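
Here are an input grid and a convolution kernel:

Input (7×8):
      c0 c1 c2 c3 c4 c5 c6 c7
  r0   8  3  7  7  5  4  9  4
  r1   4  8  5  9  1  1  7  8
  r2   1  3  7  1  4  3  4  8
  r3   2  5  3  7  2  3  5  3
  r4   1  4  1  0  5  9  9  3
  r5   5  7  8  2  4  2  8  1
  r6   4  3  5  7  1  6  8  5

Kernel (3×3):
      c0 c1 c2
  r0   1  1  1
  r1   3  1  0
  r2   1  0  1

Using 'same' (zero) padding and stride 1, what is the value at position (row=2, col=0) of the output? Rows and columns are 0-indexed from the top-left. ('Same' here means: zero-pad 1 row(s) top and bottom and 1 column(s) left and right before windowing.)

The receptive field on the zero-padded input at this output position is [0 4 8 / 0 1 3 / 0 2 5]. Elementwise product with the kernel and sum: 0·1 + 4·1 + 8·1 + 0·3 + 1·1 + 0·1 + 5·1.

18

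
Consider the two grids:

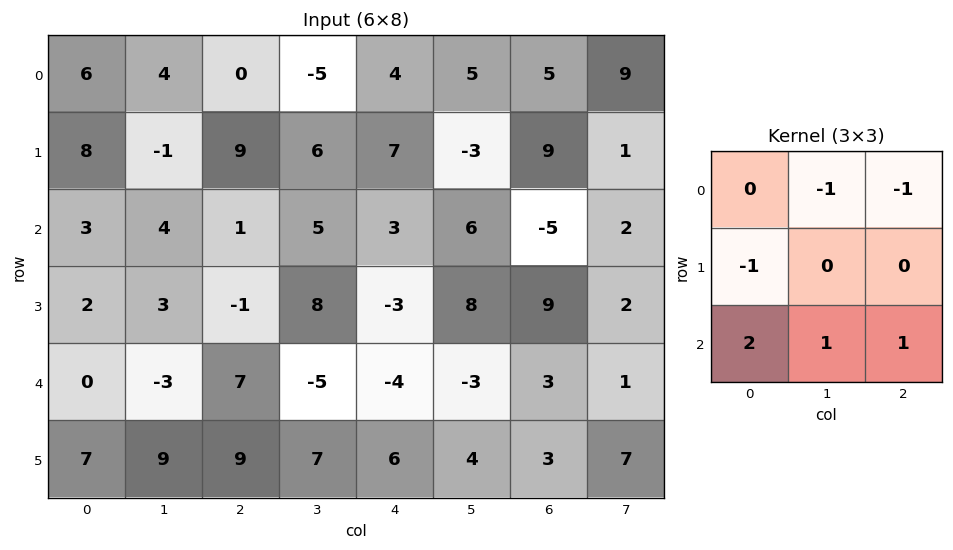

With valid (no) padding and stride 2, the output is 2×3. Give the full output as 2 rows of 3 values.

Output[0,0]: The receptive field on the input at this output position is [6 4 0 / 8 -1 9 / 3 4 1]. Elementwise product with the kernel and sum: 4·-1 + 0·-1 + 8·-1 + 3·2 + 4·1 + 1·1.

-1 2 -10
-3 -2 -6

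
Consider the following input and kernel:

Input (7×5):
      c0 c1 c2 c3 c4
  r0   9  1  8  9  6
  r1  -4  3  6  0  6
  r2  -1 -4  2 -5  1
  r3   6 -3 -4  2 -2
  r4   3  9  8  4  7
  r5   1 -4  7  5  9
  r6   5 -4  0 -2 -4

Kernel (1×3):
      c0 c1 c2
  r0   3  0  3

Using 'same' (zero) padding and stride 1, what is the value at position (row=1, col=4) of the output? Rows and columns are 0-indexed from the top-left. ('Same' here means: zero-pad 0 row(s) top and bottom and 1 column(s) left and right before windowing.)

0

The receptive field on the zero-padded input at this output position is [0 6 0]. Elementwise product with the kernel and sum: 0·3 + 0·3.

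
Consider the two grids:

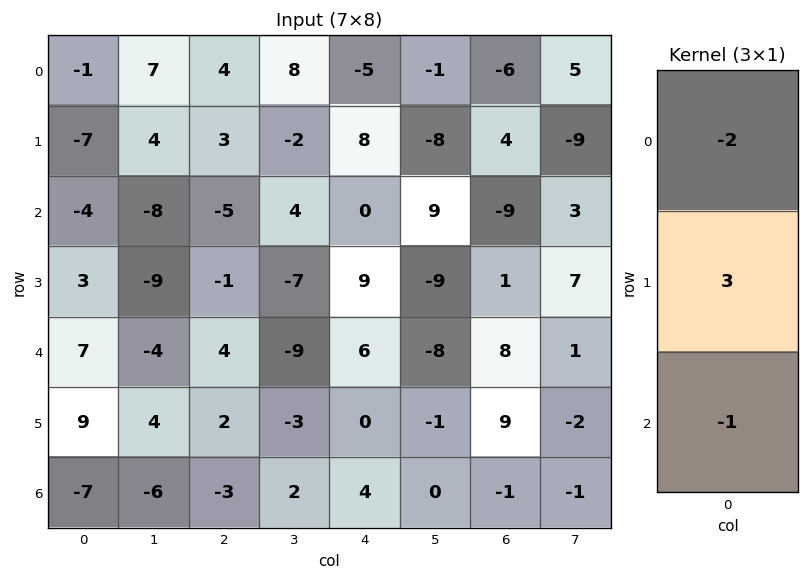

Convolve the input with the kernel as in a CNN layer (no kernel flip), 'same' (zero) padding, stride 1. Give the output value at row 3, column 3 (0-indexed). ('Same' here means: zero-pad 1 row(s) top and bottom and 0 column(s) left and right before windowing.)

The receptive field on the zero-padded input at this output position is [4 / -7 / -9]. Elementwise product with the kernel and sum: 4·-2 + -7·3 + -9·-1.

-20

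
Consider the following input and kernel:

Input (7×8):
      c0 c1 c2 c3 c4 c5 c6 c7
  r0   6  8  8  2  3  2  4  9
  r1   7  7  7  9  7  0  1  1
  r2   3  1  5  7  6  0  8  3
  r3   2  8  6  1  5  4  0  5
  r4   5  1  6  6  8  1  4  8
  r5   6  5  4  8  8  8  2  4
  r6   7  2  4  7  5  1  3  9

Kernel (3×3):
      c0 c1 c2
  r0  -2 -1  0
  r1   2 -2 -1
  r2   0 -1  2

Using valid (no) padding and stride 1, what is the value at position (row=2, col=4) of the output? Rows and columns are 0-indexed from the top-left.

The receptive field on the input at this output position is [6 0 8 / 5 4 0 / 8 1 4]. Elementwise product with the kernel and sum: 6·-2 + 0·-1 + 5·2 + 4·-2 + 0·-1 + 1·-1 + 4·2.

-3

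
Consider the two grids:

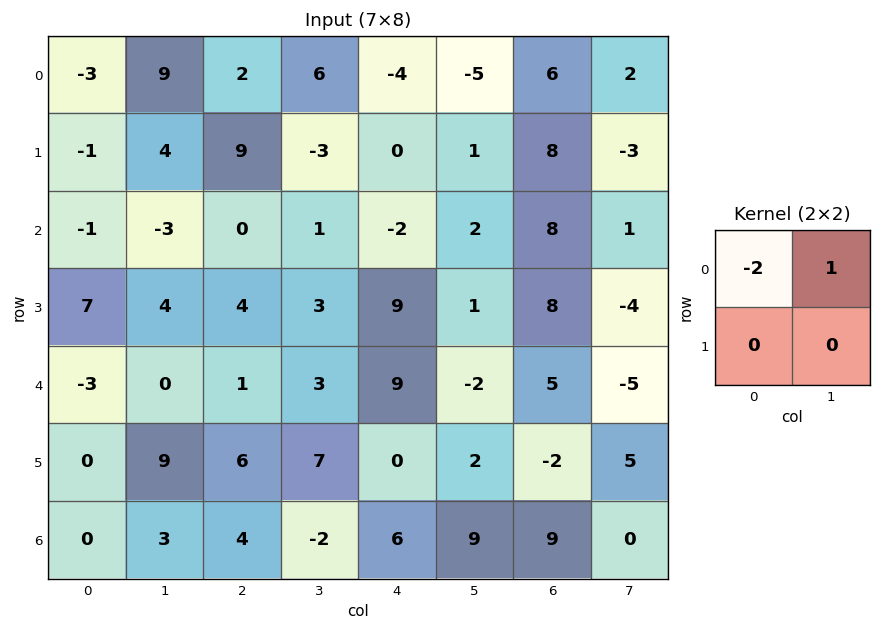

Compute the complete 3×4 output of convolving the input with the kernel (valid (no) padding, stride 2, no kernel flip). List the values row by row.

15 2 3 -10
-1 1 6 -15
6 1 -20 -15

Output[0,0]: The receptive field on the input at this output position is [-3 9 / -1 4]. Elementwise product with the kernel and sum: -3·-2 + 9·1.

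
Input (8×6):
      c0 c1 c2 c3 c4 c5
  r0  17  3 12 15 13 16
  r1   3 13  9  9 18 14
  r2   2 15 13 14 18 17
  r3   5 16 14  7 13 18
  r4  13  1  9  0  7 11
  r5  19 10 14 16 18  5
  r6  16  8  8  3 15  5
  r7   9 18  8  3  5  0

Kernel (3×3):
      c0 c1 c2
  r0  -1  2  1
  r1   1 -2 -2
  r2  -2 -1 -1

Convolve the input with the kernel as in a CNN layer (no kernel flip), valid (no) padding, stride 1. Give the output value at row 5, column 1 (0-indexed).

-27

The receptive field on the input at this output position is [10 14 16 / 8 8 3 / 18 8 3]. Elementwise product with the kernel and sum: 10·-1 + 14·2 + 16·1 + 8·1 + 8·-2 + 3·-2 + 18·-2 + 8·-1 + 3·-1.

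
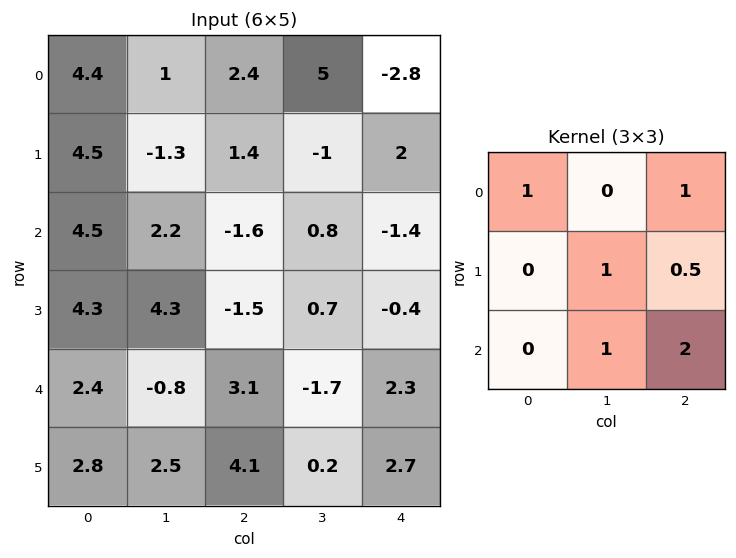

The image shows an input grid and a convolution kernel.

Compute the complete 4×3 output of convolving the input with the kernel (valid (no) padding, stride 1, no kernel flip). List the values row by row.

Output[0,0]: The receptive field on the input at this output position is [4.4 1 2.4 / 4.5 -1.3 1.4 / 4.5 2.2 -1.6]. Elementwise product with the kernel and sum: 4.4·1 + 2.4·1 + -1.3·1 + 1.4·0.5 + 2.2·1 + -1.6·2.

5.2 6.9 -2.4
8.6 -3.6 3.4
11.85 1.55 0.4
14.25 11.75 3.15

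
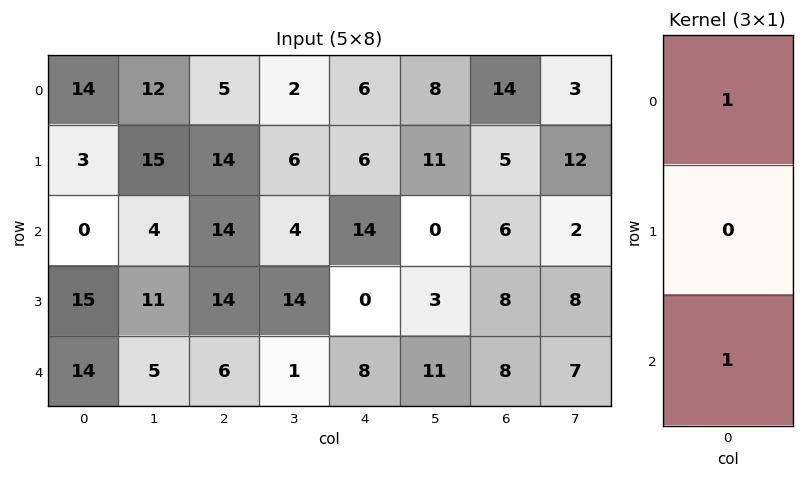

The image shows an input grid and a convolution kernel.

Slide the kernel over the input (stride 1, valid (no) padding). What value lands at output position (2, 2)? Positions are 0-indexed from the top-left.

The receptive field on the input at this output position is [14 / 14 / 6]. Elementwise product with the kernel and sum: 14·1 + 6·1.

20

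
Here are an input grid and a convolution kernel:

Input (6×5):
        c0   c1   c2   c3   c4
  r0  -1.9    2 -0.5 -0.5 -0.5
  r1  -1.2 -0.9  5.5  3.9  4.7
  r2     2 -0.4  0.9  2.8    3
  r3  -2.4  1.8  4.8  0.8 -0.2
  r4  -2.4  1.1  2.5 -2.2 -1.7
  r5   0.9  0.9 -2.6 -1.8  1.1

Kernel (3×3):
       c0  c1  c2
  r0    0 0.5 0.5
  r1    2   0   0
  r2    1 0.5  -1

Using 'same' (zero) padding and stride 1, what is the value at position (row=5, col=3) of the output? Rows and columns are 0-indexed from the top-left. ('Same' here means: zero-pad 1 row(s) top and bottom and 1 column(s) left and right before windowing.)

-7.15

The receptive field on the zero-padded input at this output position is [2.5 -2.2 -1.7 / -2.6 -1.8 1.1 / 0 0 0]. Elementwise product with the kernel and sum: -2.2·0.5 + -1.7·0.5 + -2.6·2 + 0·1 + 0·0.5 + 0·-1.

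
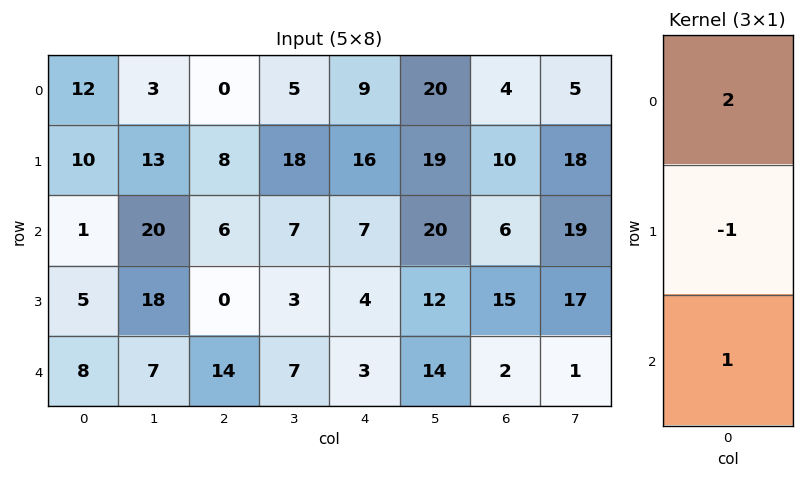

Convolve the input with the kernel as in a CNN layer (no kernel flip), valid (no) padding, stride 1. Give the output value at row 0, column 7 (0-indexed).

The receptive field on the input at this output position is [5 / 18 / 19]. Elementwise product with the kernel and sum: 5·2 + 18·-1 + 19·1.

11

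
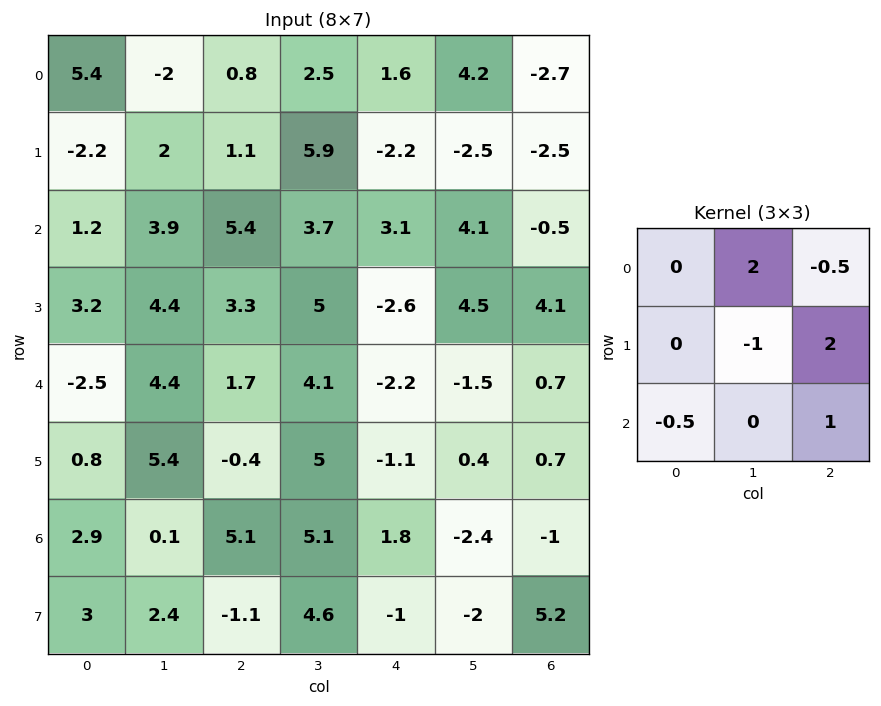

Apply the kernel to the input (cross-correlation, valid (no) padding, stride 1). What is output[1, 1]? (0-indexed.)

4.05

The receptive field on the input at this output position is [2 1.1 5.9 / 3.9 5.4 3.7 / 4.4 3.3 5]. Elementwise product with the kernel and sum: 1.1·2 + 5.9·-0.5 + 5.4·-1 + 3.7·2 + 4.4·-0.5 + 5·1.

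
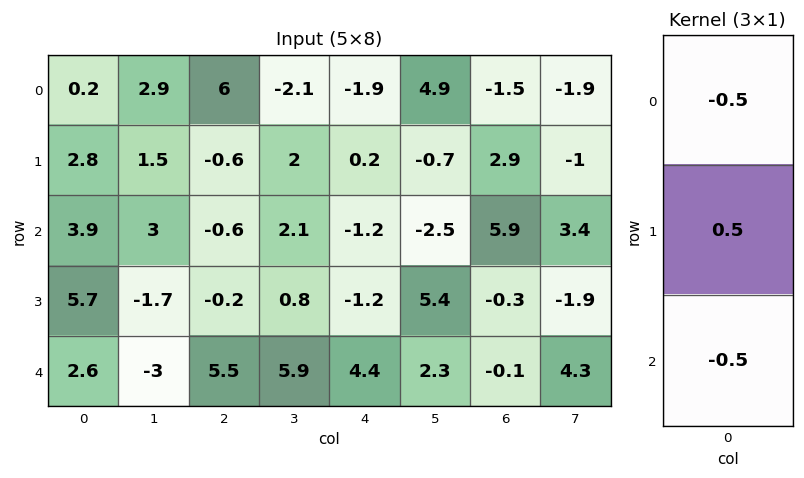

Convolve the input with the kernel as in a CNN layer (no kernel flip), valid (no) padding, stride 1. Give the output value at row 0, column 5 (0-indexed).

The receptive field on the input at this output position is [4.9 / -0.7 / -2.5]. Elementwise product with the kernel and sum: 4.9·-0.5 + -0.7·0.5 + -2.5·-0.5.

-1.55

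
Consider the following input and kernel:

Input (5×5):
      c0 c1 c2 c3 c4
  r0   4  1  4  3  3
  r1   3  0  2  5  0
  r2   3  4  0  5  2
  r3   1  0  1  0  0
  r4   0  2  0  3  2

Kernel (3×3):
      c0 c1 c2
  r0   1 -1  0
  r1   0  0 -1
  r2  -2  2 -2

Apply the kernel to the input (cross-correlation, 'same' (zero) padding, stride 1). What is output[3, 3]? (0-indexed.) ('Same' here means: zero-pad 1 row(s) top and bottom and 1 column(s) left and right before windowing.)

The receptive field on the zero-padded input at this output position is [0 5 2 / 1 0 0 / 0 3 2]. Elementwise product with the kernel and sum: 0·1 + 5·-1 + 0·-1 + 0·-2 + 3·2 + 2·-2.

-3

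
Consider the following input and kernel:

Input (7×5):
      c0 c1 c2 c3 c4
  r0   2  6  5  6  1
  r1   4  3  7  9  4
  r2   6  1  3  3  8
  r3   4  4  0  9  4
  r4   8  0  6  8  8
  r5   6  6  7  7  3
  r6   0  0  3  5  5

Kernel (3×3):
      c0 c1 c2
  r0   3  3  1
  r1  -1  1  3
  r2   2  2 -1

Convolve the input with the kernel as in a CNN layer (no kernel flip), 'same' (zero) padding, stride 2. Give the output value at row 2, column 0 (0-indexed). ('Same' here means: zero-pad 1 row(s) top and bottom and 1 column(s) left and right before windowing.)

The receptive field on the zero-padded input at this output position is [0 4 4 / 0 8 0 / 0 6 6]. Elementwise product with the kernel and sum: 0·3 + 4·3 + 4·1 + 0·-1 + 8·1 + 0·3 + 0·2 + 6·2 + 6·-1.

30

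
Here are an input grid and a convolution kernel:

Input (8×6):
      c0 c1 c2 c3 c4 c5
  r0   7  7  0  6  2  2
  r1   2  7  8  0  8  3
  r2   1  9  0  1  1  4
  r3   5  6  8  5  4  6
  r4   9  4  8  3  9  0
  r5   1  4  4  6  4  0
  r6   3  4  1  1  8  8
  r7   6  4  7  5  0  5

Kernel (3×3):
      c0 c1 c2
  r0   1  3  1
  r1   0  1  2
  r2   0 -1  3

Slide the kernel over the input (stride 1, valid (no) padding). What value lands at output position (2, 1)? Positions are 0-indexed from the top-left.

The receptive field on the input at this output position is [9 0 1 / 6 8 5 / 4 8 3]. Elementwise product with the kernel and sum: 9·1 + 0·3 + 1·1 + 8·1 + 5·2 + 8·-1 + 3·3.

29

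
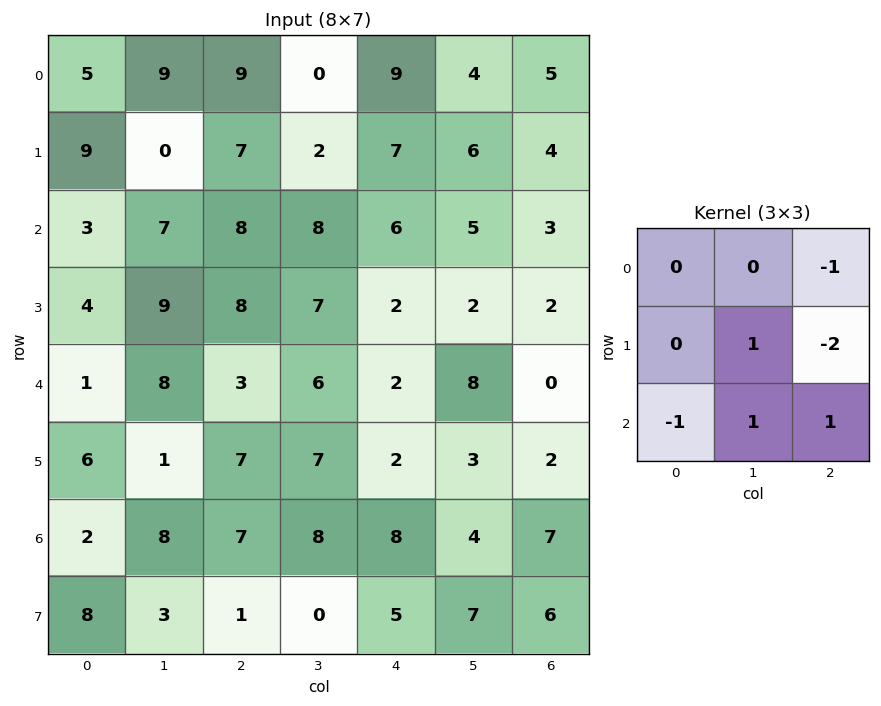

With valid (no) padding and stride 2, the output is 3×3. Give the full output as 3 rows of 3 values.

Output[0,0]: The receptive field on the input at this output position is [5 9 9 / 9 0 7 / 3 7 8]. Elementwise product with the kernel and sum: 9·-1 + 0·1 + 7·-2 + 3·-1 + 7·1 + 8·1.

-11 -15 -5
-5 2 1
-3 10 2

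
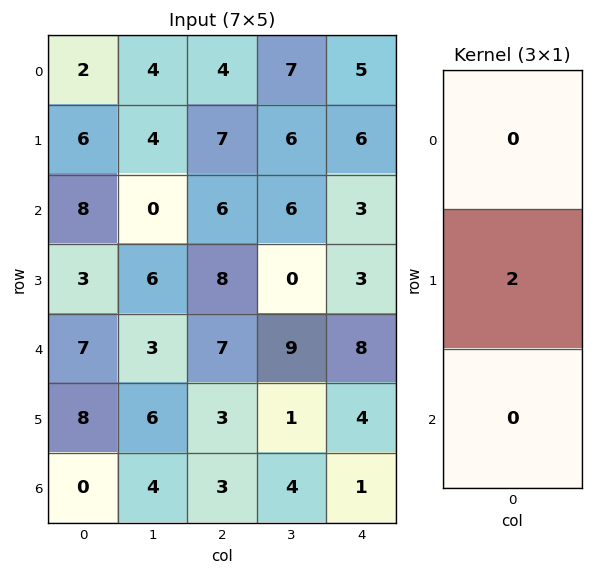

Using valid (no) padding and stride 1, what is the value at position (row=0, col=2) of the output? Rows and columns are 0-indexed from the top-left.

14

The receptive field on the input at this output position is [4 / 7 / 6]. Elementwise product with the kernel and sum: 7·2.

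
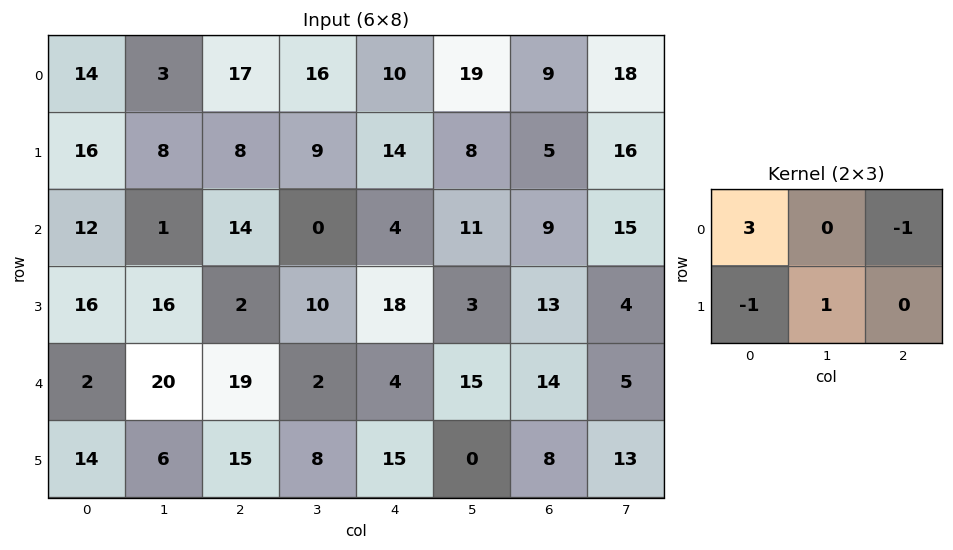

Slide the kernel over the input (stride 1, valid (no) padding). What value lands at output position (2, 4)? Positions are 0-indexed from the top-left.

The receptive field on the input at this output position is [4 11 9 / 18 3 13]. Elementwise product with the kernel and sum: 4·3 + 9·-1 + 18·-1 + 3·1.

-12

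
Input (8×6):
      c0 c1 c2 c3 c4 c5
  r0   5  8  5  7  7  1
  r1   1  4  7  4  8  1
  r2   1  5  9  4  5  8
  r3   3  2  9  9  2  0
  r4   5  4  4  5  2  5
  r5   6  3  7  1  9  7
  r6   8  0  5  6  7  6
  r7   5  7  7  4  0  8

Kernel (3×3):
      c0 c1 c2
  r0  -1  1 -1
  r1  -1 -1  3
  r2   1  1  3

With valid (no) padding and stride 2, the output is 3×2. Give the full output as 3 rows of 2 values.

Output[0,0]: The receptive field on the input at this output position is [5 8 5 / 1 4 7 / 1 5 9]. Elementwise product with the kernel and sum: 5·-1 + 8·1 + 5·-1 + 1·-1 + 4·-1 + 7·3 + 1·1 + 5·1 + 9·3.

47 36
38 -7
30 50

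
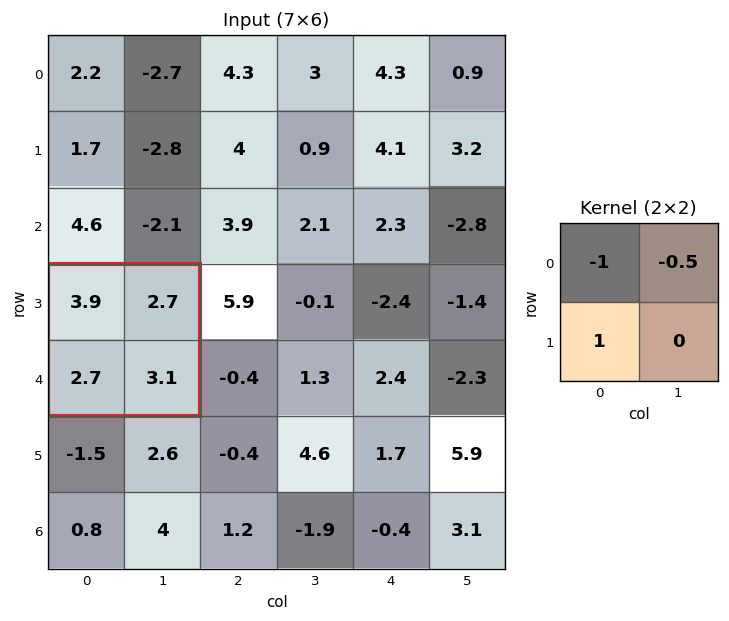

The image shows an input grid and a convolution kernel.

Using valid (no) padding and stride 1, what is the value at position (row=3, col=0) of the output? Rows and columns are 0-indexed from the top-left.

The receptive field on the input at this output position is [3.9 2.7 / 2.7 3.1]. Elementwise product with the kernel and sum: 3.9·-1 + 2.7·-0.5 + 2.7·1.

-2.55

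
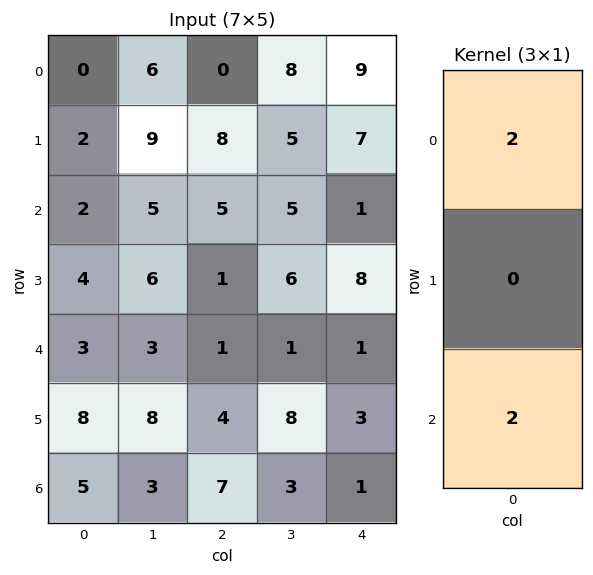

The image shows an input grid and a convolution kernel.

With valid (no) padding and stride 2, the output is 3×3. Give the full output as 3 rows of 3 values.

4 10 20
10 12 4
16 16 4

Output[0,0]: The receptive field on the input at this output position is [0 / 2 / 2]. Elementwise product with the kernel and sum: 0·2 + 2·2.
Output[0,1]: The receptive field on the input at this output position is [0 / 8 / 5]. Elementwise product with the kernel and sum: 0·2 + 5·2.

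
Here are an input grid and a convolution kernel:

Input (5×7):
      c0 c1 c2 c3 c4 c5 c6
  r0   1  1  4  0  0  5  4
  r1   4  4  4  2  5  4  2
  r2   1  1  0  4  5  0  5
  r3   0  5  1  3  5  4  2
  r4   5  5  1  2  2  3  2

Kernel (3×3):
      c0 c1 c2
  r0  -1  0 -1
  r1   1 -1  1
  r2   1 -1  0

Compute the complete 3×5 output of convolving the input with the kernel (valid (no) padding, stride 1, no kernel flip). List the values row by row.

Output[0,0]: The receptive field on the input at this output position is [1 1 4 / 4 4 4 / 1 1 0]. Elementwise product with the kernel and sum: 1·-1 + 4·-1 + 4·1 + 4·-1 + 4·1 + 1·1 + 1·-1.
Output[0,1]: The receptive field on the input at this output position is [1 4 0 / 4 4 2 / 1 0 4]. Elementwise product with the kernel and sum: 1·-1 + 0·-1 + 4·1 + 4·-1 + 2·1 + 1·1 + 0·-1.

-1 2 -1 -5 4
-13 3 -10 -9 4
-5 6 -3 -2 -8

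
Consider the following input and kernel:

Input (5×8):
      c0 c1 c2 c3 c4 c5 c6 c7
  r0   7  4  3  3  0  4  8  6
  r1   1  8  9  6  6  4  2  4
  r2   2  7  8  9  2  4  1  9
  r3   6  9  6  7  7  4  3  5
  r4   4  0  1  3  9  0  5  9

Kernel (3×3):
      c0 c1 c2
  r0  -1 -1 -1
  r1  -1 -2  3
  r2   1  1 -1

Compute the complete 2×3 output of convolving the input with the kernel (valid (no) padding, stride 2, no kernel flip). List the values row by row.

Output[0,0]: The receptive field on the input at this output position is [7 4 3 / 1 8 9 / 2 7 8]. Elementwise product with the kernel and sum: 7·-1 + 4·-1 + 3·-1 + 1·-1 + 8·-2 + 9·3 + 2·1 + 7·1 + 8·-1.

-3 6 -15
-20 -23 -9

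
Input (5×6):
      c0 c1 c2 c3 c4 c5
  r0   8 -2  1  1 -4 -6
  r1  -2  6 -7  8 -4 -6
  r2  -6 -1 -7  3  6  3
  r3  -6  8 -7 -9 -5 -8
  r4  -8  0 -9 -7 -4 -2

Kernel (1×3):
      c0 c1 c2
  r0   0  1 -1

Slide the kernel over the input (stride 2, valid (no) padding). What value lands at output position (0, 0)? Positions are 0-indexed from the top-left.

-3

The receptive field on the input at this output position is [8 -2 1]. Elementwise product with the kernel and sum: -2·1 + 1·-1.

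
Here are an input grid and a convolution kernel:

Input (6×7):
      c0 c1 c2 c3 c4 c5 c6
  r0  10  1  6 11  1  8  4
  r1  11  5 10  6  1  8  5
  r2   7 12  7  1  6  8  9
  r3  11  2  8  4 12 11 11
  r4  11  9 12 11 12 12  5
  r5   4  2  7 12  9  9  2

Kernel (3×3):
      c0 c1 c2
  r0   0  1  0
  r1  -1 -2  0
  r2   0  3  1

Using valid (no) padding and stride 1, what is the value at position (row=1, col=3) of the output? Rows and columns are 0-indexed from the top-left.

35

The receptive field on the input at this output position is [6 1 8 / 1 6 8 / 4 12 11]. Elementwise product with the kernel and sum: 1·1 + 1·-1 + 6·-2 + 12·3 + 11·1.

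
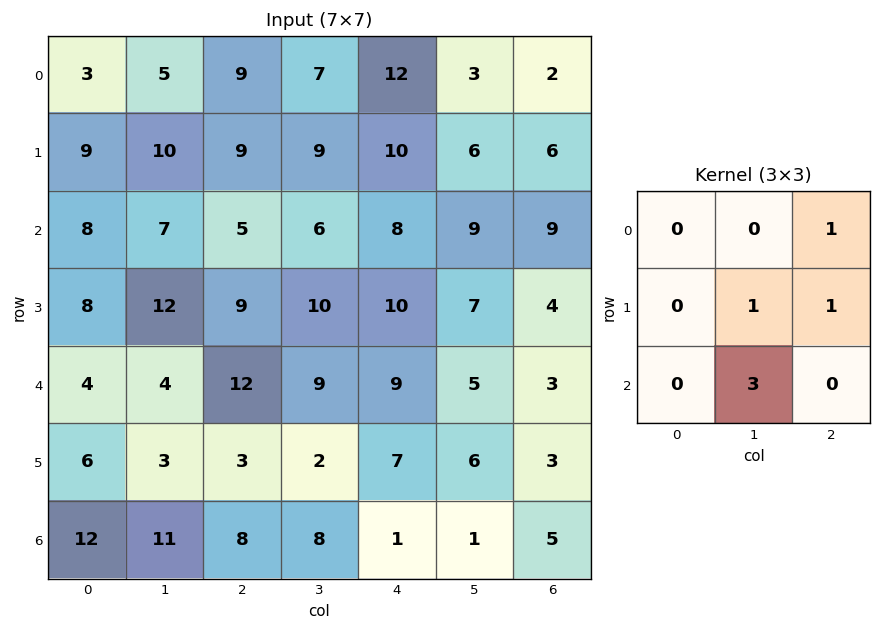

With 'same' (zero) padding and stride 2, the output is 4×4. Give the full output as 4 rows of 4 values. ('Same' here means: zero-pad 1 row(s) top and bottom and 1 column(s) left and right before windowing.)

35 43 45 20
49 47 53 21
38 40 42 12
26 18 8 5

Output[0,0]: The receptive field on the zero-padded input at this output position is [0 0 0 / 0 3 5 / 0 9 10]. Elementwise product with the kernel and sum: 0·1 + 3·1 + 5·1 + 9·3.
Output[0,1]: The receptive field on the zero-padded input at this output position is [0 0 0 / 5 9 7 / 10 9 9]. Elementwise product with the kernel and sum: 0·1 + 9·1 + 7·1 + 9·3.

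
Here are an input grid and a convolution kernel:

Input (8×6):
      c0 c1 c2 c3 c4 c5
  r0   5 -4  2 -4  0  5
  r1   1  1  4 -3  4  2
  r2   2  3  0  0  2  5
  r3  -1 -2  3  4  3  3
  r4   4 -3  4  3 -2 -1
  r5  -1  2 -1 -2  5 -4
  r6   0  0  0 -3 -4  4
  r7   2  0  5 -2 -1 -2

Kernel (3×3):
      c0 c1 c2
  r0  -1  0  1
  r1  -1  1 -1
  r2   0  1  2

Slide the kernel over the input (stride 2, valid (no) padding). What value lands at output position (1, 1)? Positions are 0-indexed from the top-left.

-1

The receptive field on the input at this output position is [0 0 2 / 3 4 3 / 4 3 -2]. Elementwise product with the kernel and sum: 0·-1 + 2·1 + 3·-1 + 4·1 + 3·-1 + 3·1 + -2·2.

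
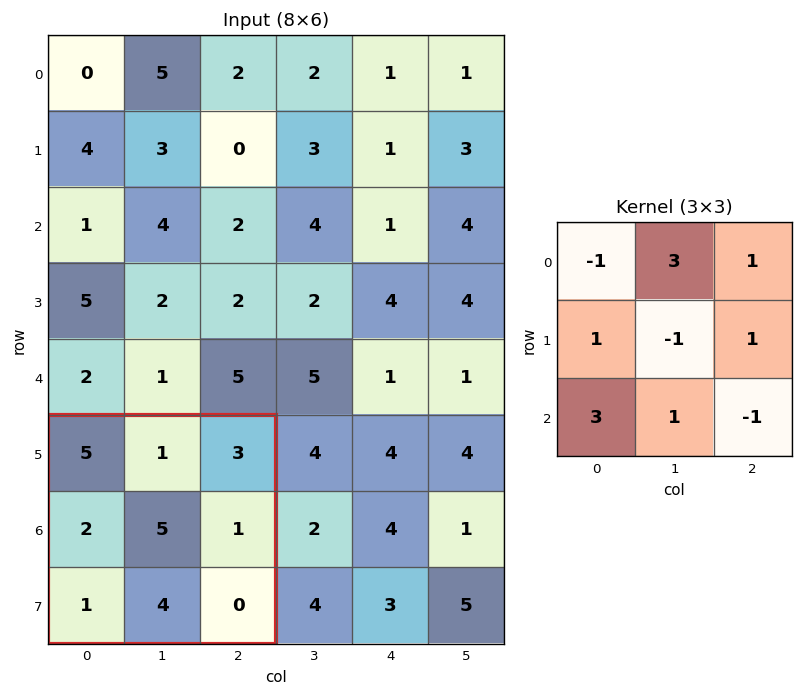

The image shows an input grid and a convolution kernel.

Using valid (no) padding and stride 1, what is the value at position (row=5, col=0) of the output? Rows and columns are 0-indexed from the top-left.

6

The receptive field on the input at this output position is [5 1 3 / 2 5 1 / 1 4 0]. Elementwise product with the kernel and sum: 5·-1 + 1·3 + 3·1 + 2·1 + 5·-1 + 1·1 + 1·3 + 4·1 + 0·-1.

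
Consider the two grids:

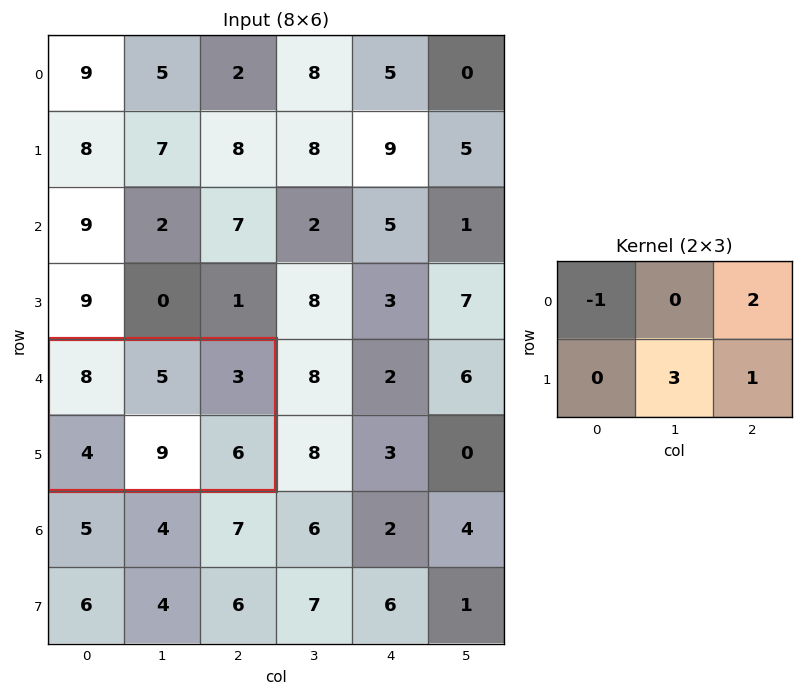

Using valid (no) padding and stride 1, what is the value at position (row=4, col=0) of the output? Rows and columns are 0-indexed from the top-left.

The receptive field on the input at this output position is [8 5 3 / 4 9 6]. Elementwise product with the kernel and sum: 8·-1 + 3·2 + 9·3 + 6·1.

31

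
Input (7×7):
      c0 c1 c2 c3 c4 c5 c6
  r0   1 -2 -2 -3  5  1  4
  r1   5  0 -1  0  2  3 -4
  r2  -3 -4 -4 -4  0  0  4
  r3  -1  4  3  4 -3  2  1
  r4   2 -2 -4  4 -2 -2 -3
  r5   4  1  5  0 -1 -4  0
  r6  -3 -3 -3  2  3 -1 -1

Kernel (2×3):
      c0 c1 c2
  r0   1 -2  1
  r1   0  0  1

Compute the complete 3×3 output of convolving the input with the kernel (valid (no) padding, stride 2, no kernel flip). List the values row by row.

Output[0,0]: The receptive field on the input at this output position is [1 -2 -2 / 5 0 -1]. Elementwise product with the kernel and sum: 1·1 + -2·-2 + -2·1 + -1·1.

2 11 3
4 1 5
7 -15 -1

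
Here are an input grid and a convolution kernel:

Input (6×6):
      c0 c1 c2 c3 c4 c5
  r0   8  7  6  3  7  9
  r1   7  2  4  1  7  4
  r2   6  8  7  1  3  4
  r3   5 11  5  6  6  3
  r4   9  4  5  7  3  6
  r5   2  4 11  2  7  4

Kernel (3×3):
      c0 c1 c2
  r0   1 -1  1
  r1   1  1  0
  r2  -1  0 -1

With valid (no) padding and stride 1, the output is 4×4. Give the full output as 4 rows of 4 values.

3 1 5 8
13 -3 7 -7
7 7 12 1
-1 15 -1 7

Output[0,0]: The receptive field on the input at this output position is [8 7 6 / 7 2 4 / 6 8 7]. Elementwise product with the kernel and sum: 8·1 + 7·-1 + 6·1 + 7·1 + 2·1 + 6·-1 + 7·-1.
Output[0,1]: The receptive field on the input at this output position is [7 6 3 / 2 4 1 / 8 7 1]. Elementwise product with the kernel and sum: 7·1 + 6·-1 + 3·1 + 2·1 + 4·1 + 8·-1 + 1·-1.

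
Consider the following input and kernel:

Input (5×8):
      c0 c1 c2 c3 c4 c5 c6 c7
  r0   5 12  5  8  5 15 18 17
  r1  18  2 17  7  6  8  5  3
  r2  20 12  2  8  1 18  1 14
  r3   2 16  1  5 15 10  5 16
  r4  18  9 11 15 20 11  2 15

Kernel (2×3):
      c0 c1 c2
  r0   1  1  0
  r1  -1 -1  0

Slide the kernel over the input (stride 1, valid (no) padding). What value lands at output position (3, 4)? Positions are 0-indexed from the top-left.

The receptive field on the input at this output position is [15 10 5 / 20 11 2]. Elementwise product with the kernel and sum: 15·1 + 10·1 + 20·-1 + 11·-1.

-6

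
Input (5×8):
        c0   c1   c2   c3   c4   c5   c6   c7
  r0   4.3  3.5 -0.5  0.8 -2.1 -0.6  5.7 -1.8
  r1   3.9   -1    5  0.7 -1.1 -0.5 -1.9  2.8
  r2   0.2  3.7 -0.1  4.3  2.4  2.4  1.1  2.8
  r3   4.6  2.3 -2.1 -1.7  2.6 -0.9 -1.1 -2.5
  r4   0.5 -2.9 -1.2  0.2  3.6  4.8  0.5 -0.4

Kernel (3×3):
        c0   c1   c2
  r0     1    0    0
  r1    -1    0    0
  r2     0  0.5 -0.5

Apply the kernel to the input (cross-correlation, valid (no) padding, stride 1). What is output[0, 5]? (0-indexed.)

The receptive field on the input at this output position is [-0.6 5.7 -1.8 / -0.5 -1.9 2.8 / 2.4 1.1 2.8]. Elementwise product with the kernel and sum: -0.6·1 + -0.5·-1 + 1.1·0.5 + 2.8·-0.5.

-0.95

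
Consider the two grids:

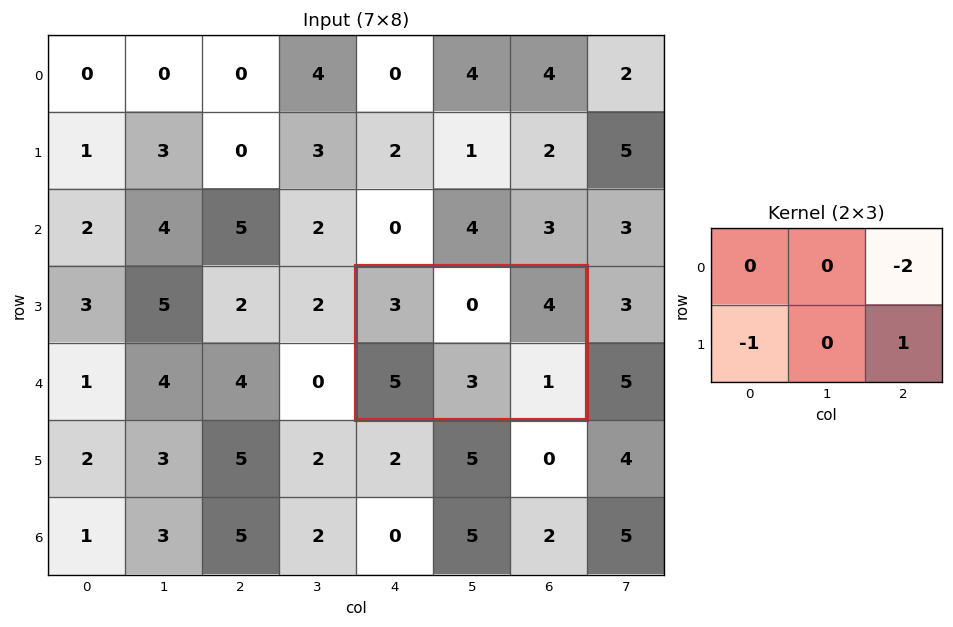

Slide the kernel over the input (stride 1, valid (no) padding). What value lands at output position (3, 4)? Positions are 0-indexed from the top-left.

The receptive field on the input at this output position is [3 0 4 / 5 3 1]. Elementwise product with the kernel and sum: 4·-2 + 5·-1 + 1·1.

-12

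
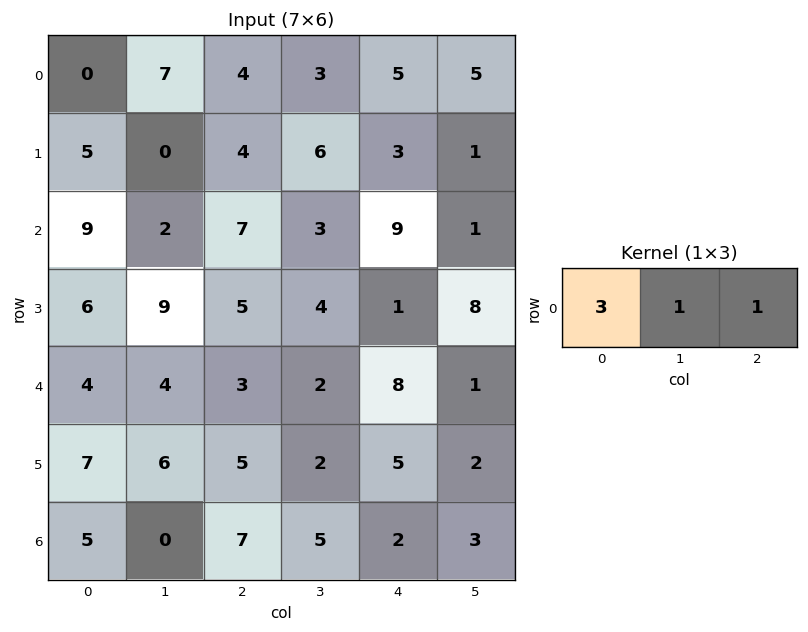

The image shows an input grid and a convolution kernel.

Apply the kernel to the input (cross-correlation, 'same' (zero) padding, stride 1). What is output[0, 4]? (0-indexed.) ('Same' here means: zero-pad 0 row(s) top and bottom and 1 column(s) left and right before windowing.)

The receptive field on the zero-padded input at this output position is [3 5 5]. Elementwise product with the kernel and sum: 3·3 + 5·1 + 5·1.

19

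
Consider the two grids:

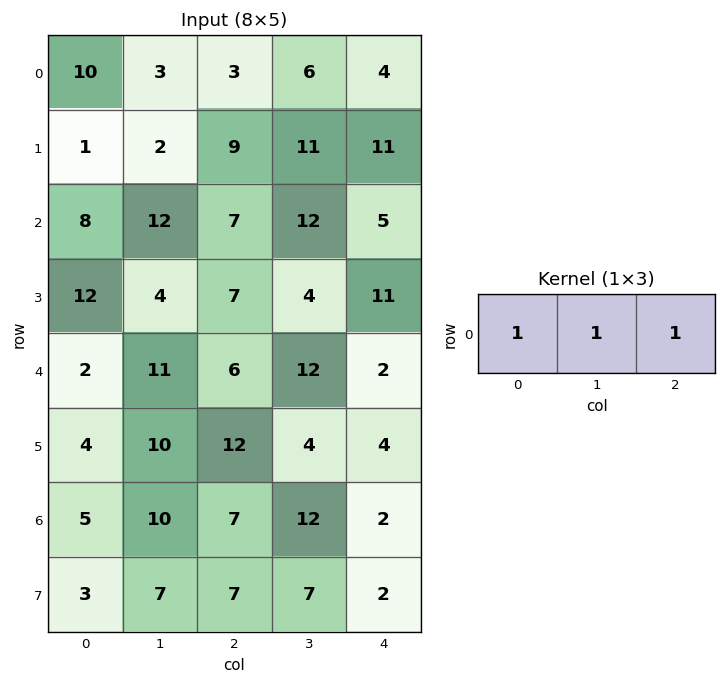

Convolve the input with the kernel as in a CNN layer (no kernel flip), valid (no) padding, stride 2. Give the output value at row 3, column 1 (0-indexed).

The receptive field on the input at this output position is [7 12 2]. Elementwise product with the kernel and sum: 7·1 + 12·1 + 2·1.

21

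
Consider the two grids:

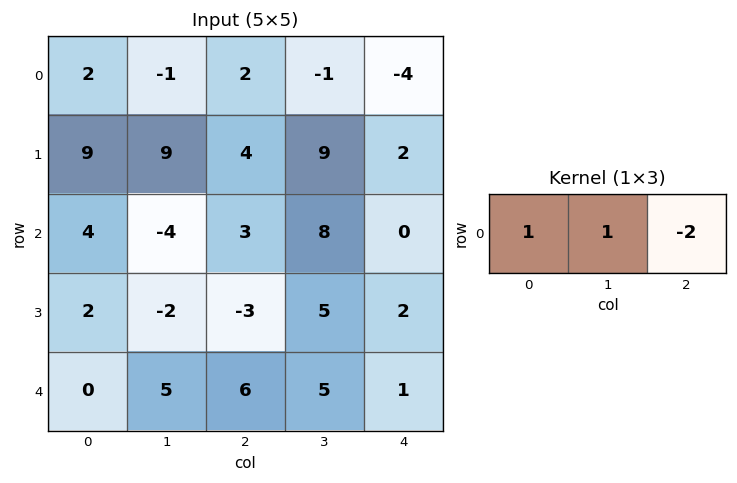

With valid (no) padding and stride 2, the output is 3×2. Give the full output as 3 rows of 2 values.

Output[0,0]: The receptive field on the input at this output position is [2 -1 2]. Elementwise product with the kernel and sum: 2·1 + -1·1 + 2·-2.
Output[0,1]: The receptive field on the input at this output position is [2 -1 -4]. Elementwise product with the kernel and sum: 2·1 + -1·1 + -4·-2.

-3 9
-6 11
-7 9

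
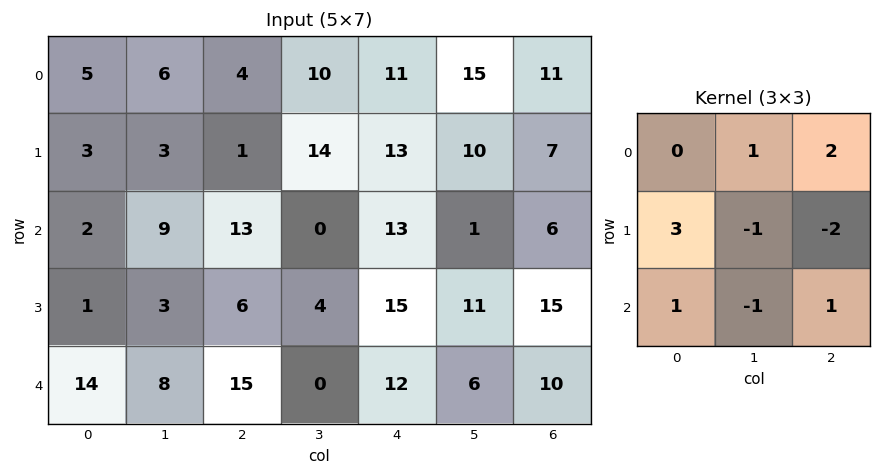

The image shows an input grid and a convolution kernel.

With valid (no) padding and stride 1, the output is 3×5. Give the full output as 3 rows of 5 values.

24 0 21 38 70
-20 44 70 18 69
44 1 37 -16 33

Output[0,0]: The receptive field on the input at this output position is [5 6 4 / 3 3 1 / 2 9 13]. Elementwise product with the kernel and sum: 6·1 + 4·2 + 3·3 + 3·-1 + 1·-2 + 2·1 + 9·-1 + 13·1.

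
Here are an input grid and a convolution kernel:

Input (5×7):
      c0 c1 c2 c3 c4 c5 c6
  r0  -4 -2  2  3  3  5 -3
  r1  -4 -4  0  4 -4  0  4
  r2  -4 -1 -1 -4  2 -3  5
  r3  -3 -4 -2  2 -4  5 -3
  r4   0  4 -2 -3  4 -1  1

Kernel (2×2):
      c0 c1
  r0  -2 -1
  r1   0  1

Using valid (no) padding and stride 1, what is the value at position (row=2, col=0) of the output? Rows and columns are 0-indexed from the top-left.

The receptive field on the input at this output position is [-4 -1 / -3 -4]. Elementwise product with the kernel and sum: -4·-2 + -1·-1 + -4·1.

5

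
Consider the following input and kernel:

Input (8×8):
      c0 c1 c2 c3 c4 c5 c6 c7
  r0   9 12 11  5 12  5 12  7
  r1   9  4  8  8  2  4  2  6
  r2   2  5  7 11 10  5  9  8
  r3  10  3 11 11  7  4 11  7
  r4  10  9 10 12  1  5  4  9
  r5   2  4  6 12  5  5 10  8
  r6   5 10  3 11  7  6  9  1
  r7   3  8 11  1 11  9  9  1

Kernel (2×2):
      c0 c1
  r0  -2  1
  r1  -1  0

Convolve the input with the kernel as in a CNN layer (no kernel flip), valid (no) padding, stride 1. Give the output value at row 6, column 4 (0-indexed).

-19

The receptive field on the input at this output position is [7 6 / 11 9]. Elementwise product with the kernel and sum: 7·-2 + 6·1 + 11·-1.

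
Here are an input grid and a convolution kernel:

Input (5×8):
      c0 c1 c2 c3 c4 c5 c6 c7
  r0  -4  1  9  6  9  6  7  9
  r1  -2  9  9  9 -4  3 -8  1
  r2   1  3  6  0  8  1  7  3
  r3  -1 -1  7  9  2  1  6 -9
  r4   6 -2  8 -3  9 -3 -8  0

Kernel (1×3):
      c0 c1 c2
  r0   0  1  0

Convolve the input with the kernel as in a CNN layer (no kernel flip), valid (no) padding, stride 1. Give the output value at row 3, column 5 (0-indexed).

6

The receptive field on the input at this output position is [1 6 -9]. Elementwise product with the kernel and sum: 6·1.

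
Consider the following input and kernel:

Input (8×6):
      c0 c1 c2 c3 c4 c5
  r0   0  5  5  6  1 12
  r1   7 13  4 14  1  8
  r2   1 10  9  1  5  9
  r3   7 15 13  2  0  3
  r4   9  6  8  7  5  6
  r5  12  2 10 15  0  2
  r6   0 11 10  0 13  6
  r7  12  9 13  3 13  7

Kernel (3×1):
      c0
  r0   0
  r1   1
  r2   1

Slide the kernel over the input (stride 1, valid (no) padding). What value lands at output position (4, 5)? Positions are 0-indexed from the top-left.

8

The receptive field on the input at this output position is [6 / 2 / 6]. Elementwise product with the kernel and sum: 2·1 + 6·1.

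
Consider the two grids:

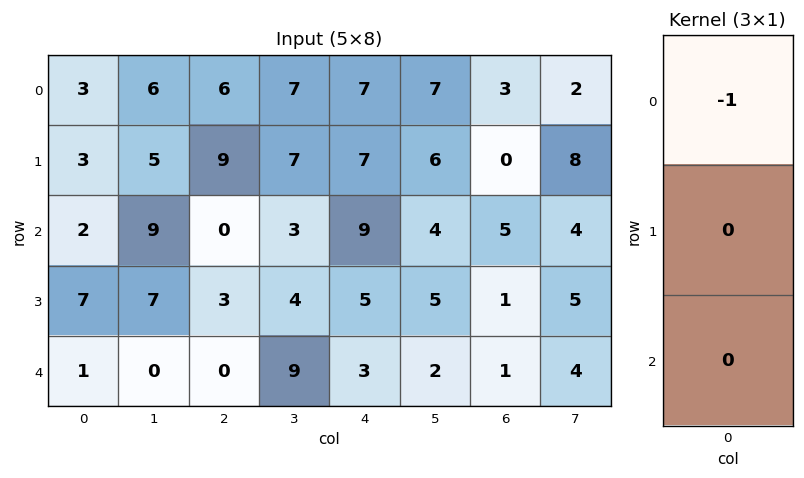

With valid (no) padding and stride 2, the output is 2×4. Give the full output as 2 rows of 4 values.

Output[0,0]: The receptive field on the input at this output position is [3 / 3 / 2]. Elementwise product with the kernel and sum: 3·-1.
Output[0,1]: The receptive field on the input at this output position is [6 / 9 / 0]. Elementwise product with the kernel and sum: 6·-1.

-3 -6 -7 -3
-2 0 -9 -5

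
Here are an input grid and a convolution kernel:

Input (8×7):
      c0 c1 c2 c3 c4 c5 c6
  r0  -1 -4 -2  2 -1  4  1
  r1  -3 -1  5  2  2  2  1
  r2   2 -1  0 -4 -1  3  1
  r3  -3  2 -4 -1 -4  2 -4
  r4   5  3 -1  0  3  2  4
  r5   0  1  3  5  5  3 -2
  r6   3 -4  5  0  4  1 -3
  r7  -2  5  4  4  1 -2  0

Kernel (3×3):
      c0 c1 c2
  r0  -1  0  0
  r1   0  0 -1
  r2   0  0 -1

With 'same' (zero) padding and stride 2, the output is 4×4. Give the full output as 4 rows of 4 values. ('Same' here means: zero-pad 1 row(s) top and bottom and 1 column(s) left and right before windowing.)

Output[0,0]: The receptive field on the zero-padded input at this output position is [0 0 0 / 0 -1 -4 / 0 -3 -1]. Elementwise product with the kernel and sum: 0·-1 + -4·-1 + -1·-1.

5 -4 -6 0
-1 6 -7 -2
-4 -7 -4 -2
-1 -5 -4 -3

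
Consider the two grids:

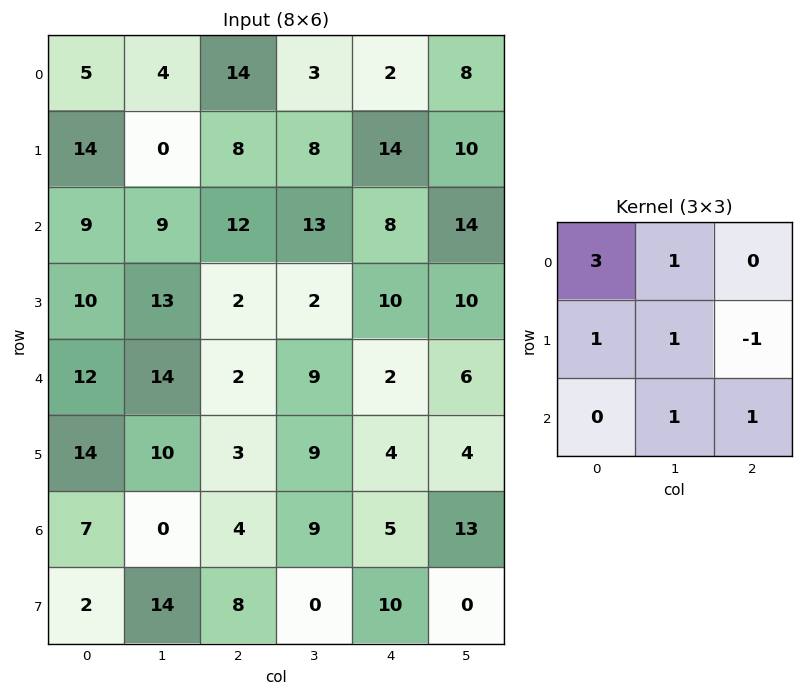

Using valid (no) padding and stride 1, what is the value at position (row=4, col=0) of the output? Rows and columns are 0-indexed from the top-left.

75

The receptive field on the input at this output position is [12 14 2 / 14 10 3 / 7 0 4]. Elementwise product with the kernel and sum: 12·3 + 14·1 + 14·1 + 10·1 + 3·-1 + 0·1 + 4·1.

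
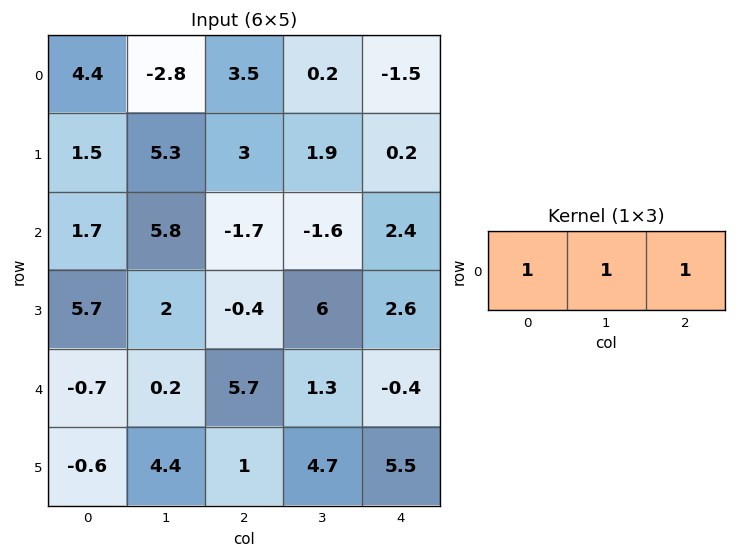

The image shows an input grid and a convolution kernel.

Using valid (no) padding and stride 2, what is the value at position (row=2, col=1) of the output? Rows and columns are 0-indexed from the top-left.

6.6

The receptive field on the input at this output position is [5.7 1.3 -0.4]. Elementwise product with the kernel and sum: 5.7·1 + 1.3·1 + -0.4·1.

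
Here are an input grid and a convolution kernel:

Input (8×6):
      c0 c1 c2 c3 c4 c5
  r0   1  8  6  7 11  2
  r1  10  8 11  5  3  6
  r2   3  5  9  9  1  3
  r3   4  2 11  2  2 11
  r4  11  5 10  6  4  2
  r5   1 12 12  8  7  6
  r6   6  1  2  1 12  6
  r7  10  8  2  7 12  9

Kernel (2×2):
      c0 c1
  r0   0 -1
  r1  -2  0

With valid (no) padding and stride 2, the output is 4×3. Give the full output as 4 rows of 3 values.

Output[0,0]: The receptive field on the input at this output position is [1 8 / 10 8]. Elementwise product with the kernel and sum: 8·-1 + 10·-2.

-28 -29 -8
-13 -31 -7
-7 -30 -16
-21 -5 -30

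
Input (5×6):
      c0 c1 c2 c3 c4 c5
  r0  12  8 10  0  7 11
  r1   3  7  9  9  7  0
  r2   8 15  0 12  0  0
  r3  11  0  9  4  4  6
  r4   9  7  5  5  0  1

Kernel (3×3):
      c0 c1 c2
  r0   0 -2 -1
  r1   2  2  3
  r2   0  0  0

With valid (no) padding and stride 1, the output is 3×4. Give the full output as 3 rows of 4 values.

Output[0,0]: The receptive field on the input at this output position is [12 8 10 / 3 7 9 / 8 15 0]. Elementwise product with the kernel and sum: 8·-2 + 10·-1 + 3·2 + 7·2 + 9·3.
Output[0,1]: The receptive field on the input at this output position is [8 10 0 / 7 9 9 / 15 0 12]. Elementwise product with the kernel and sum: 10·-2 + 0·-1 + 7·2 + 9·2 + 9·3.

21 39 50 7
23 39 -1 10
19 18 14 34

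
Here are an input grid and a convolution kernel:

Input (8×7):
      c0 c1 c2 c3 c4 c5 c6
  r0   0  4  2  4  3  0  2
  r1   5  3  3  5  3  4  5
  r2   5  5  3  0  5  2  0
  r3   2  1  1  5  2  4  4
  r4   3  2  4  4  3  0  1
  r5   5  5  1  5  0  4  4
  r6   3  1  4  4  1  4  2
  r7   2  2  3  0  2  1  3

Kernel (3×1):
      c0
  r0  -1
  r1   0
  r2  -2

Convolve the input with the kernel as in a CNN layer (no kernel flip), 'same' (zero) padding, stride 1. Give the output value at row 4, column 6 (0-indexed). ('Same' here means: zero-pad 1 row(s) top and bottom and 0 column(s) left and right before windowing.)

-12

The receptive field on the zero-padded input at this output position is [4 / 1 / 4]. Elementwise product with the kernel and sum: 4·-1 + 4·-2.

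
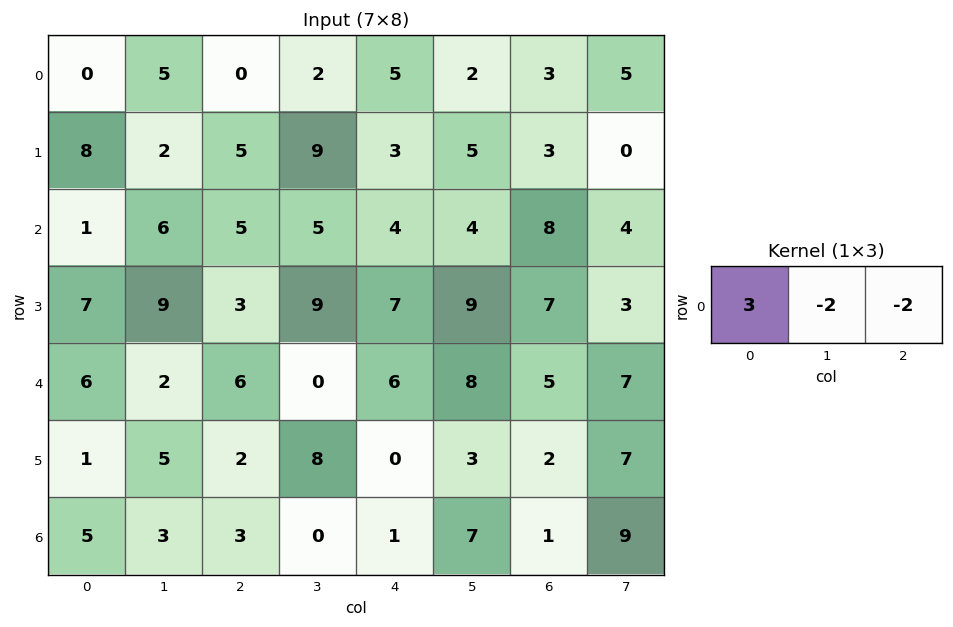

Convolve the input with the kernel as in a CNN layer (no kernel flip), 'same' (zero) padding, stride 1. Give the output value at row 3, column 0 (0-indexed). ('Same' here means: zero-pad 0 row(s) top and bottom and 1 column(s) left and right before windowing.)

-32

The receptive field on the zero-padded input at this output position is [0 7 9]. Elementwise product with the kernel and sum: 0·3 + 7·-2 + 9·-2.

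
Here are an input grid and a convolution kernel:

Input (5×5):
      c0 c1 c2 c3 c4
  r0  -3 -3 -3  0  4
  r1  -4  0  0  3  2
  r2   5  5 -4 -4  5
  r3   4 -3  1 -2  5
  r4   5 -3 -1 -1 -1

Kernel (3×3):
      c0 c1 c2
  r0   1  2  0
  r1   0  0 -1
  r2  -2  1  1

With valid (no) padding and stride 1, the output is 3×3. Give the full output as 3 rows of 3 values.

-18 -30 4
-10 9 2
0 3 -17

Output[0,0]: The receptive field on the input at this output position is [-3 -3 -3 / -4 0 0 / 5 5 -4]. Elementwise product with the kernel and sum: -3·1 + -3·2 + 0·-1 + 5·-2 + 5·1 + -4·1.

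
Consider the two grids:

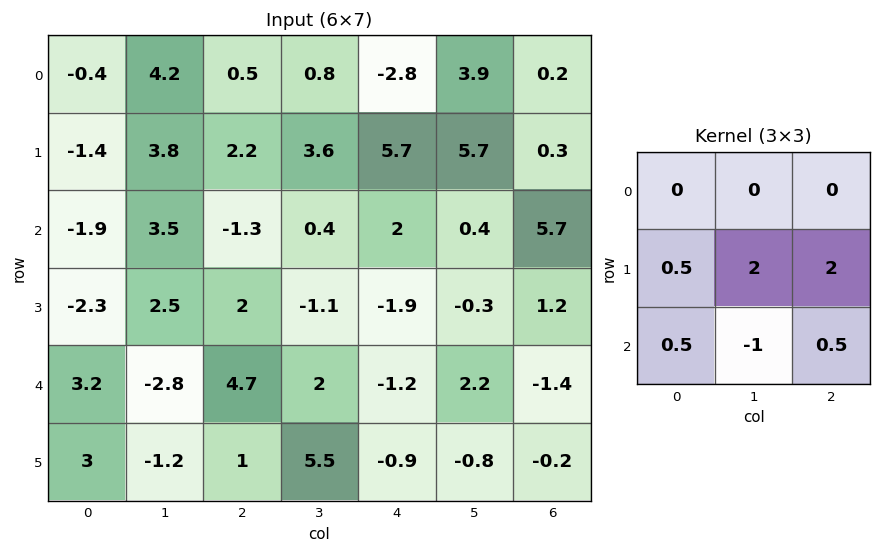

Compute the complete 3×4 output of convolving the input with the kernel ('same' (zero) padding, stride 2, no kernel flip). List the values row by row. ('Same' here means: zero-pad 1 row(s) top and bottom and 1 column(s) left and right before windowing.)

10.9 6.2 1.55 4.9
6.75 -1.35 6.2 10.25
-2.8 13.15 6.25 -1.9

Output[0,0]: The receptive field on the zero-padded input at this output position is [0 0 0 / 0 -0.4 4.2 / 0 -1.4 3.8]. Elementwise product with the kernel and sum: 0·0.5 + -0.4·2 + 4.2·2 + 0·0.5 + -1.4·-1 + 3.8·0.5.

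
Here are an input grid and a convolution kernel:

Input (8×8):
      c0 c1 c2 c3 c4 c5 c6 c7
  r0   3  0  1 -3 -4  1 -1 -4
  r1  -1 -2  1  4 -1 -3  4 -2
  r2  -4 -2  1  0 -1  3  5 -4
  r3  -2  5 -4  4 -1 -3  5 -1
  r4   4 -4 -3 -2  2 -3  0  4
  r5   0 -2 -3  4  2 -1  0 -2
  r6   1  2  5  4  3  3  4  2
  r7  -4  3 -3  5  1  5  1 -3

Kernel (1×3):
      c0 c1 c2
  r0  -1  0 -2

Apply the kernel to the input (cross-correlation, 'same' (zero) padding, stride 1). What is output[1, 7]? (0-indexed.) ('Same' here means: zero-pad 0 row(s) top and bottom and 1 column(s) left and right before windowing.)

-4

The receptive field on the zero-padded input at this output position is [4 -2 0]. Elementwise product with the kernel and sum: 4·-1 + 0·-2.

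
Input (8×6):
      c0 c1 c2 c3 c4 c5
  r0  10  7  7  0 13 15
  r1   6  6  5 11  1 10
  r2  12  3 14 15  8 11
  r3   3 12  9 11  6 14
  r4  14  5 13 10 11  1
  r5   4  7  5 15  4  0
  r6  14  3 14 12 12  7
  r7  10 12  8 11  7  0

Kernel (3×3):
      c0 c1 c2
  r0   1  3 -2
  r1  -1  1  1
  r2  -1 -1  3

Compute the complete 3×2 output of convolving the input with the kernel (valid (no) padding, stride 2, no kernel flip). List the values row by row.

49 -17
31 61
36 45

Output[0,0]: The receptive field on the input at this output position is [10 7 7 / 6 6 5 / 12 3 14]. Elementwise product with the kernel and sum: 10·1 + 7·3 + 7·-2 + 6·-1 + 6·1 + 5·1 + 12·-1 + 3·-1 + 14·3.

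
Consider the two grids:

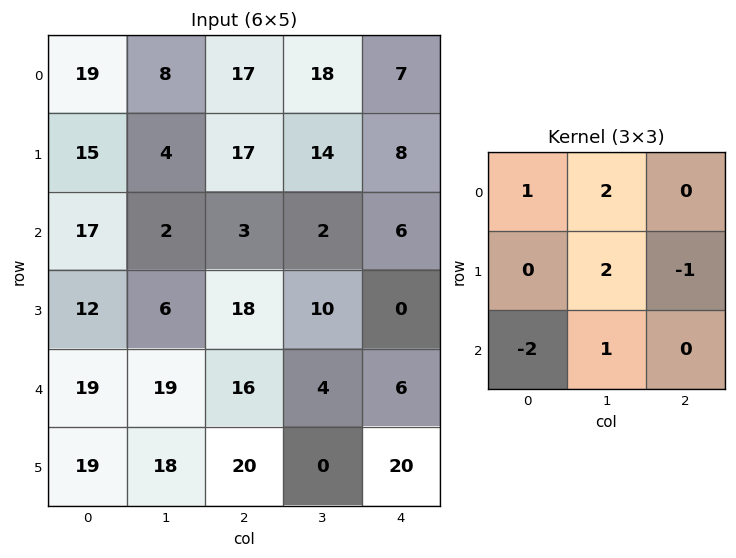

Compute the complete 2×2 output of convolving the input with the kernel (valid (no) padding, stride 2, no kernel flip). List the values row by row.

-6 69
-4 -1

Output[0,0]: The receptive field on the input at this output position is [19 8 17 / 15 4 17 / 17 2 3]. Elementwise product with the kernel and sum: 19·1 + 8·2 + 4·2 + 17·-1 + 17·-2 + 2·1.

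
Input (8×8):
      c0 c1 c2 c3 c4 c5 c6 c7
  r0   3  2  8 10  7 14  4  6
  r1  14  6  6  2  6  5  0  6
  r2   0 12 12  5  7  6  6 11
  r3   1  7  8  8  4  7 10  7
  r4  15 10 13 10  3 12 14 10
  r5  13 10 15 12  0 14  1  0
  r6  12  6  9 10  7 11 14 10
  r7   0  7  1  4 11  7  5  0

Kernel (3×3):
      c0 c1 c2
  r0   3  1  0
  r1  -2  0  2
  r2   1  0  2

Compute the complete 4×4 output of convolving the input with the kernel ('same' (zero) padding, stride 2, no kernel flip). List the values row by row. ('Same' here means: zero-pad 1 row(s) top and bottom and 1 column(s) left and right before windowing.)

16 26 20 1
52 33 36 46
41 63 72 41
39 68 56 48

Output[0,0]: The receptive field on the zero-padded input at this output position is [0 0 0 / 0 3 2 / 0 14 6]. Elementwise product with the kernel and sum: 0·3 + 0·1 + 0·-2 + 2·2 + 0·1 + 6·2.
Output[0,1]: The receptive field on the zero-padded input at this output position is [0 0 0 / 2 8 10 / 6 6 2]. Elementwise product with the kernel and sum: 0·3 + 0·1 + 2·-2 + 10·2 + 6·1 + 2·2.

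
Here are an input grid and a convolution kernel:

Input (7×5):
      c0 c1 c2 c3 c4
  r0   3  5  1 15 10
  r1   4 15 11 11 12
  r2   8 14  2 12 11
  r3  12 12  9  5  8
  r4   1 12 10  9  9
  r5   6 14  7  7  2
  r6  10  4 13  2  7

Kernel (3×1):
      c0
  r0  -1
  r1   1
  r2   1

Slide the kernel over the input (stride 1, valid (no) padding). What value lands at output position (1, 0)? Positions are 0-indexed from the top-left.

The receptive field on the input at this output position is [4 / 8 / 12]. Elementwise product with the kernel and sum: 4·-1 + 8·1 + 12·1.

16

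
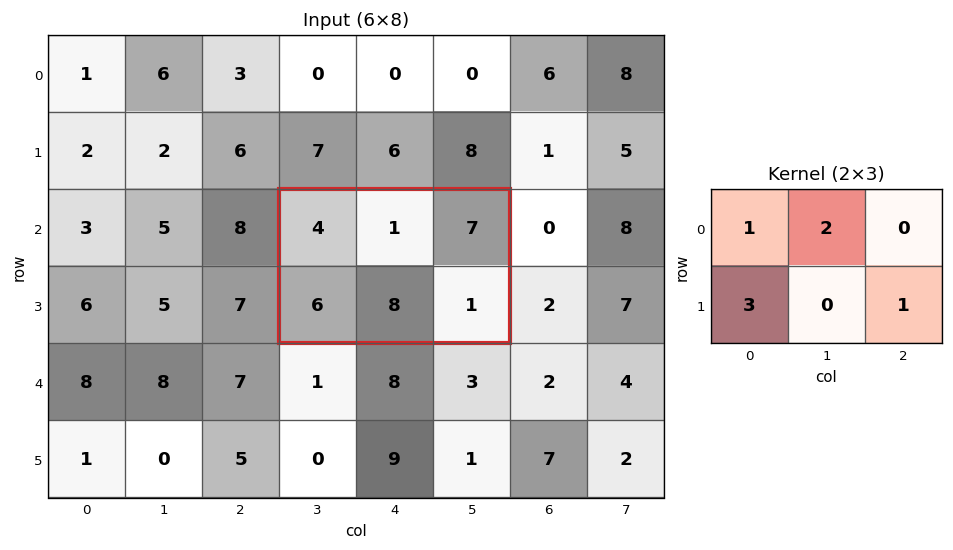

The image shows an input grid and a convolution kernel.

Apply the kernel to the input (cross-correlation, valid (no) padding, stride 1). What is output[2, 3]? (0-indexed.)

25

The receptive field on the input at this output position is [4 1 7 / 6 8 1]. Elementwise product with the kernel and sum: 4·1 + 1·2 + 6·3 + 1·1.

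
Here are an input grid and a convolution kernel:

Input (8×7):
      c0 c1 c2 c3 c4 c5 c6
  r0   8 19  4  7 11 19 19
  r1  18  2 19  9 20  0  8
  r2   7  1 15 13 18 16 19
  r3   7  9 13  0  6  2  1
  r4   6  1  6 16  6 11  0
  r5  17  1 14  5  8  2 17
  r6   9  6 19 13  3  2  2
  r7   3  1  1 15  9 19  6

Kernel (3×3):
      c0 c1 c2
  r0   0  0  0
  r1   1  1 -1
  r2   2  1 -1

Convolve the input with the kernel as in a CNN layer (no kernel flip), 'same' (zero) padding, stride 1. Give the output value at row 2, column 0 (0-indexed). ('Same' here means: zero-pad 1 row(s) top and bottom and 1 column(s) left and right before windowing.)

4

The receptive field on the zero-padded input at this output position is [0 18 2 / 0 7 1 / 0 7 9]. Elementwise product with the kernel and sum: 0·1 + 7·1 + 1·-1 + 0·2 + 7·1 + 9·-1.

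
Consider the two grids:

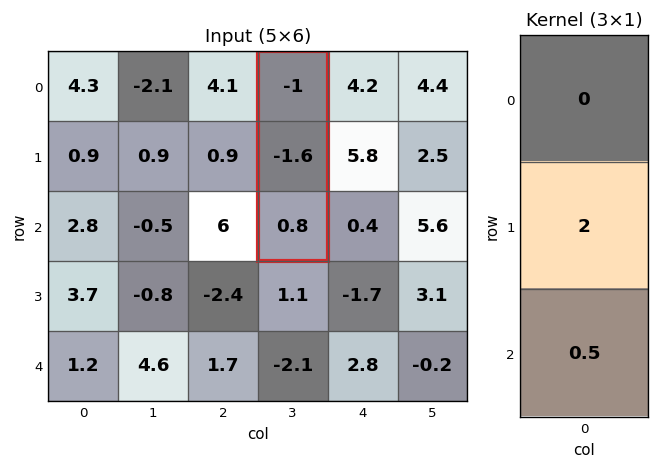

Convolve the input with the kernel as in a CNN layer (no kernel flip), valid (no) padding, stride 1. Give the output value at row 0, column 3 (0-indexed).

The receptive field on the input at this output position is [-1 / -1.6 / 0.8]. Elementwise product with the kernel and sum: -1.6·2 + 0.8·0.5.

-2.8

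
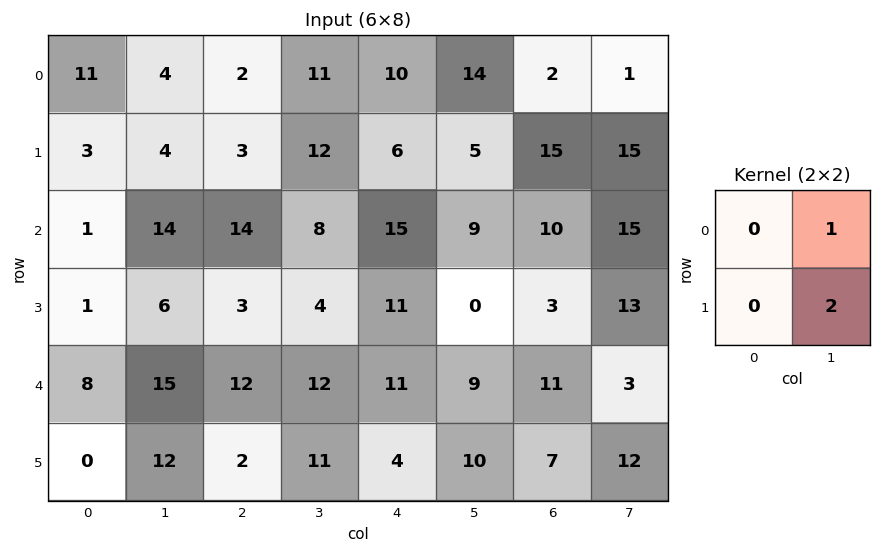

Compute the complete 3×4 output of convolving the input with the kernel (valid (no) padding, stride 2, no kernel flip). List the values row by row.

Output[0,0]: The receptive field on the input at this output position is [11 4 / 3 4]. Elementwise product with the kernel and sum: 4·1 + 4·2.
Output[0,1]: The receptive field on the input at this output position is [2 11 / 3 12]. Elementwise product with the kernel and sum: 11·1 + 12·2.

12 35 24 31
26 16 9 41
39 34 29 27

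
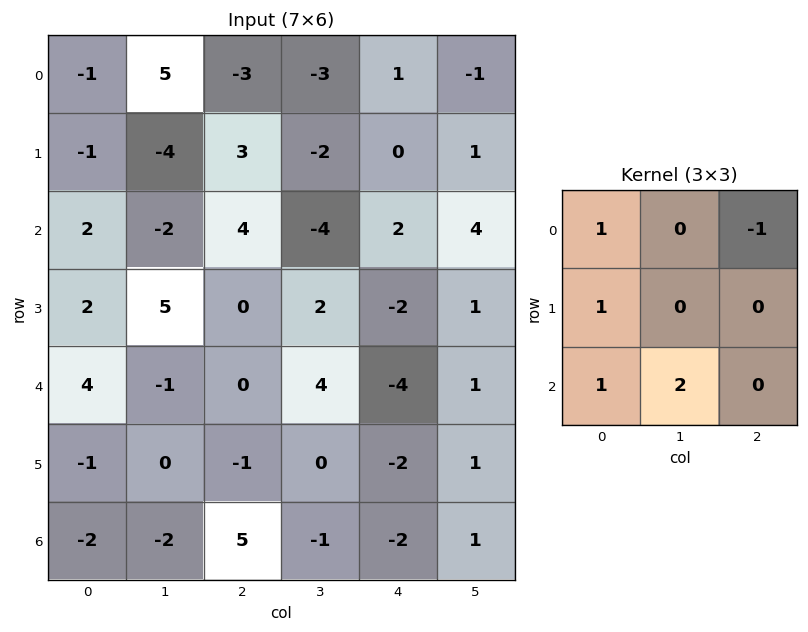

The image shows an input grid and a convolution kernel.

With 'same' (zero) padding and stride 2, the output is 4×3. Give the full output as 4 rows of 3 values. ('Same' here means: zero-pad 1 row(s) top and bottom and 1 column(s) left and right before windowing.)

-2 7 -5
8 1 -9
-7 0 1
0 -2 -2

Output[0,0]: The receptive field on the zero-padded input at this output position is [0 0 0 / 0 -1 5 / 0 -1 -4]. Elementwise product with the kernel and sum: 0·1 + 0·-1 + 0·1 + 0·1 + -1·2.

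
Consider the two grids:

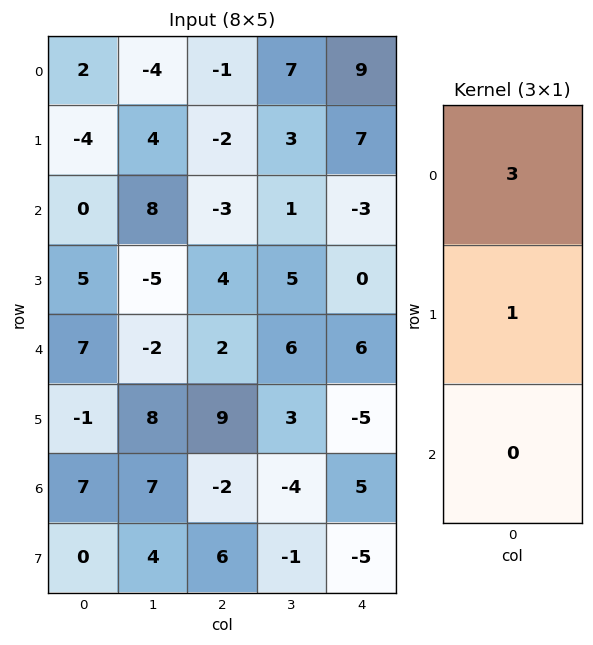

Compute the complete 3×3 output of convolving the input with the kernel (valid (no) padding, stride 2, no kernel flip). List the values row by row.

Output[0,0]: The receptive field on the input at this output position is [2 / -4 / 0]. Elementwise product with the kernel and sum: 2·3 + -4·1.
Output[0,1]: The receptive field on the input at this output position is [-1 / -2 / -3]. Elementwise product with the kernel and sum: -1·3 + -2·1.

2 -5 34
5 -5 -9
20 15 13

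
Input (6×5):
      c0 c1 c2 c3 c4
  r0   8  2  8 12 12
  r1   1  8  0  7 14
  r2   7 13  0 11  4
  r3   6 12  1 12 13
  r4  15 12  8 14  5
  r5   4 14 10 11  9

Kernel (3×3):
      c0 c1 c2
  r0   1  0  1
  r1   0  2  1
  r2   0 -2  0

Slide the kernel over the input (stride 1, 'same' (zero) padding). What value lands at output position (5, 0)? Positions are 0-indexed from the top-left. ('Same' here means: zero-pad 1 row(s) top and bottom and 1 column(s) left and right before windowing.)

34

The receptive field on the zero-padded input at this output position is [0 15 12 / 0 4 14 / 0 0 0]. Elementwise product with the kernel and sum: 0·1 + 12·1 + 4·2 + 14·1 + 0·-2.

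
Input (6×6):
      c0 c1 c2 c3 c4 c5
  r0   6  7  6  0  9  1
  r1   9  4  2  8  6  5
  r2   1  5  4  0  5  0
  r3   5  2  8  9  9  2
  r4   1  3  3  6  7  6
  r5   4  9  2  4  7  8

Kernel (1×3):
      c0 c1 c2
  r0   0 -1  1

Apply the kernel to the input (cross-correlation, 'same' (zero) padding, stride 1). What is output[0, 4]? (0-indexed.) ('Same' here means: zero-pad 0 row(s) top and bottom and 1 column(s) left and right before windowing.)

-8

The receptive field on the zero-padded input at this output position is [0 9 1]. Elementwise product with the kernel and sum: 9·-1 + 1·1.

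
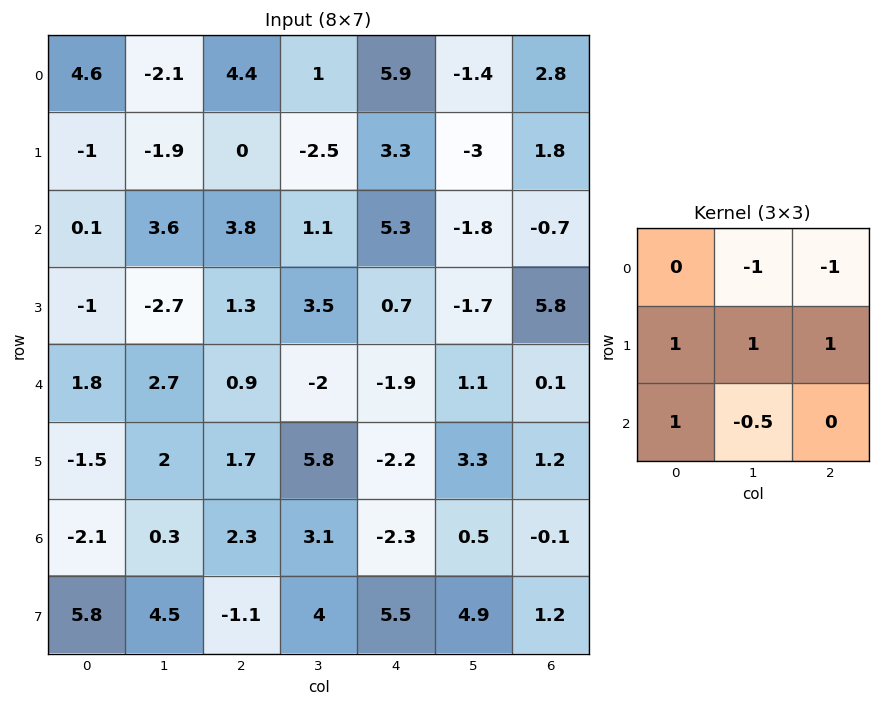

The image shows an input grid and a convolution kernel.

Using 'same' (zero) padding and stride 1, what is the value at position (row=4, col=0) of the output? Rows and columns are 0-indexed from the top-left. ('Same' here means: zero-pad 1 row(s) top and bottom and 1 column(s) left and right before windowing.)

8.95

The receptive field on the zero-padded input at this output position is [0 -1 -2.7 / 0 1.8 2.7 / 0 -1.5 2]. Elementwise product with the kernel and sum: -1·-1 + -2.7·-1 + 0·1 + 1.8·1 + 2.7·1 + 0·1 + -1.5·-0.5.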